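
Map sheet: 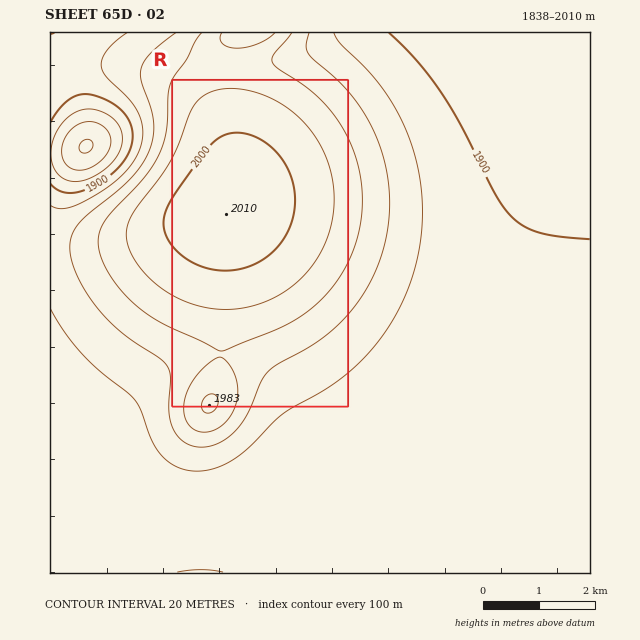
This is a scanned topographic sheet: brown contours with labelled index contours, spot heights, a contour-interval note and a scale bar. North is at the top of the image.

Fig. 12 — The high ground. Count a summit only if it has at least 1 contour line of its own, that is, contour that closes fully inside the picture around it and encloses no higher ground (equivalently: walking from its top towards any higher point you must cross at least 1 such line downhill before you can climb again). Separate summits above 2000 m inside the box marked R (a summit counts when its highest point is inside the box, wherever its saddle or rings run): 1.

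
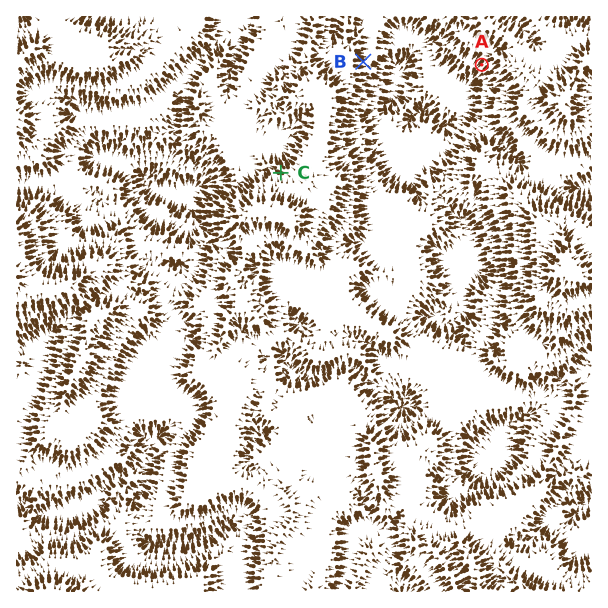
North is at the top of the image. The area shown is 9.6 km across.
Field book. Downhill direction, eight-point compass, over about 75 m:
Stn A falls SW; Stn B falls E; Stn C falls NW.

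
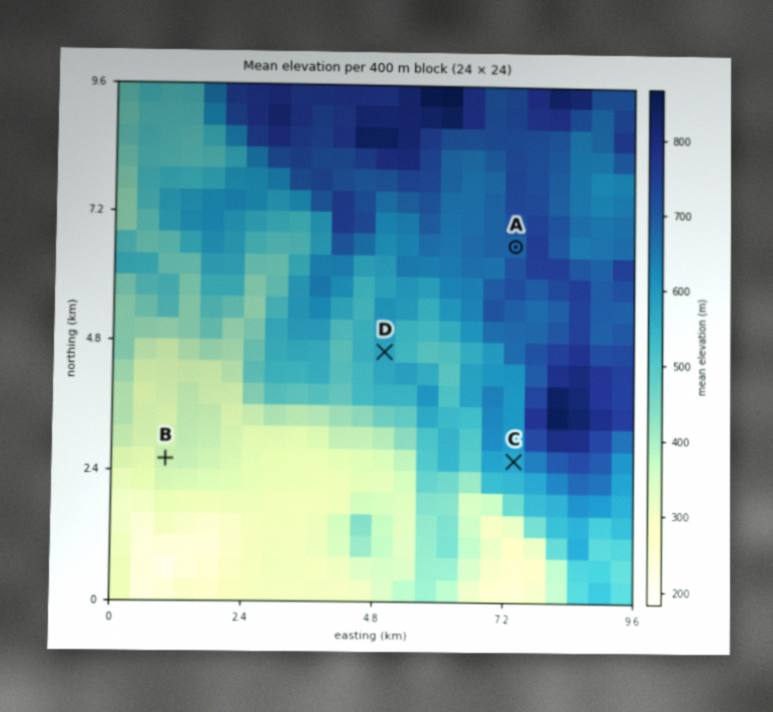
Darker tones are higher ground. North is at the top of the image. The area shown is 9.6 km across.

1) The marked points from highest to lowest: A C D B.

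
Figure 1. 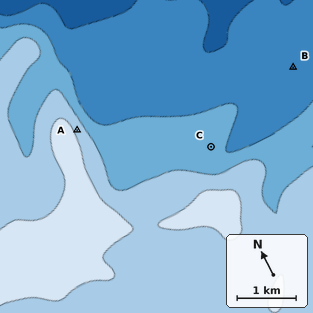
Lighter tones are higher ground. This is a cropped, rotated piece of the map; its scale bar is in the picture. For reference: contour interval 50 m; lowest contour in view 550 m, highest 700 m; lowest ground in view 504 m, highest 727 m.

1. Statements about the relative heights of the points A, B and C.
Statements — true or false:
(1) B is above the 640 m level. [false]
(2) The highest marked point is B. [false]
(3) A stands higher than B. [true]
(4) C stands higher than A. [false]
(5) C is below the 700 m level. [true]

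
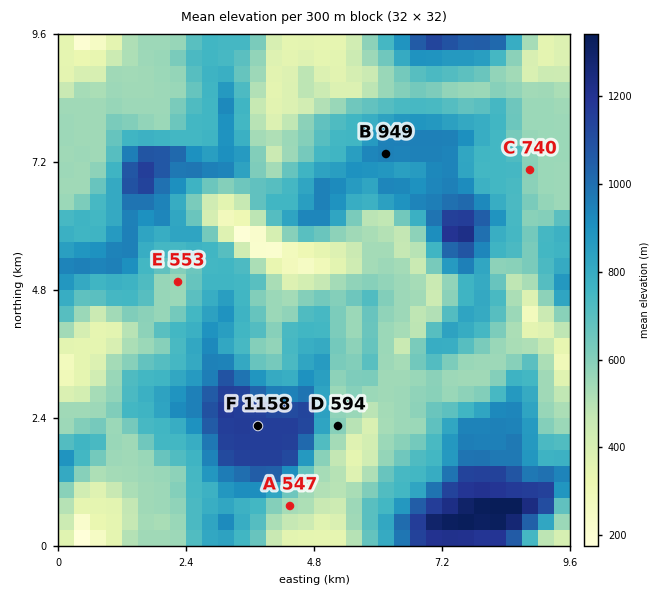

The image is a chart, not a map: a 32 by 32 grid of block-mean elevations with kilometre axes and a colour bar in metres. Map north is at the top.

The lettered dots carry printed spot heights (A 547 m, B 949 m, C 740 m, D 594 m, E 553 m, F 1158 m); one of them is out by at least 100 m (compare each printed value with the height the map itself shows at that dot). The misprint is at C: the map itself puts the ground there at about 565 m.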